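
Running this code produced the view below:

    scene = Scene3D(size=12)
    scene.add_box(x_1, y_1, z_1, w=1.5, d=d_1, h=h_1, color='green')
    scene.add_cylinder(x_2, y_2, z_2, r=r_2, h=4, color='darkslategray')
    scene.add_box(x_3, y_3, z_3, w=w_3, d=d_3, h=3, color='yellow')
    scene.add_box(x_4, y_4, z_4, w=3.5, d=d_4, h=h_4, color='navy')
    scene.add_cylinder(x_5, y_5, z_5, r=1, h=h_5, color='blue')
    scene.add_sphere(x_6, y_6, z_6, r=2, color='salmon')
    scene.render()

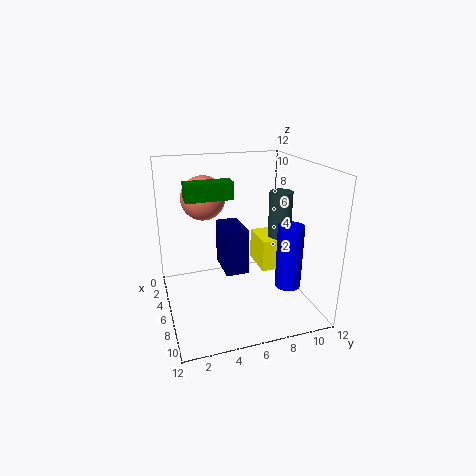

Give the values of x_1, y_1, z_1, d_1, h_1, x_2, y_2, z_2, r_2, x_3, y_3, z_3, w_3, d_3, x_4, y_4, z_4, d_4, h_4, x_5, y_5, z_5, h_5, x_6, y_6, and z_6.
x_1 = 3.5
y_1 = 2
z_1 = 9
d_1 = 4
h_1 = 1.5
x_2 = 5.5
y_2 = 10
z_2 = 5.5
r_2 = 1
x_3 = 1
y_3 = 9
z_3 = 1.5
w_3 = 3.5
d_3 = 2.5
x_4 = 2.5
y_4 = 5
z_4 = 2.5
d_4 = 2
h_4 = 4
x_5 = 9.5
y_5 = 9
z_5 = 3
h_5 = 5
x_6 = 2
y_6 = 4
z_6 = 8.5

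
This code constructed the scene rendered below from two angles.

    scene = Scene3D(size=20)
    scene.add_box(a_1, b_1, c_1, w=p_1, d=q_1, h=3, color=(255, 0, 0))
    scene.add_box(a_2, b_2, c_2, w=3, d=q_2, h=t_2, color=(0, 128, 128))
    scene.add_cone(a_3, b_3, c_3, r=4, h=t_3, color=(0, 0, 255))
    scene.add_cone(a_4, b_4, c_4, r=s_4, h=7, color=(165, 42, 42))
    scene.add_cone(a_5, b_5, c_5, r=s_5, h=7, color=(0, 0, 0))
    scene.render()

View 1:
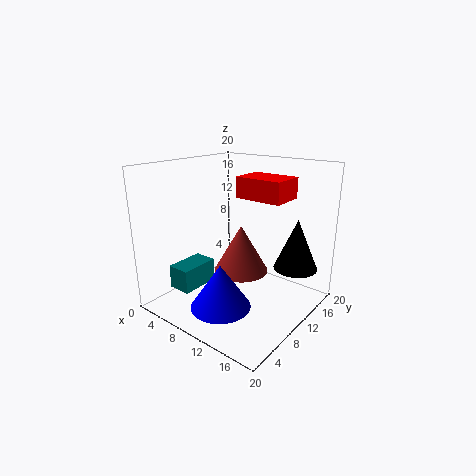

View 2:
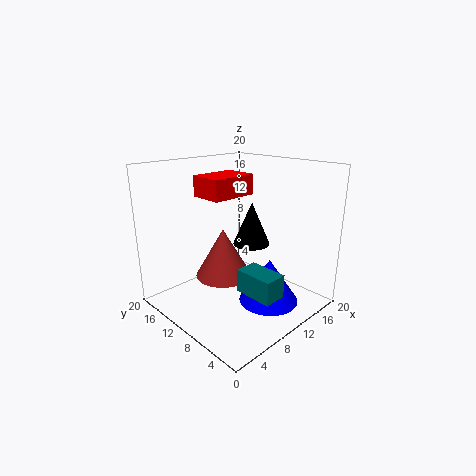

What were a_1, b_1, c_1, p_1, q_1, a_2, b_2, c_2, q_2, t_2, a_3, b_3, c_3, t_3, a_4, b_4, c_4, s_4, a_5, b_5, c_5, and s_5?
a_1 = 8, b_1 = 12, c_1 = 15, p_1 = 7, q_1 = 5, a_2 = 6, b_2 = 1, c_2 = 5, q_2 = 5, t_2 = 3, a_3 = 11, b_3 = 5, c_3 = 2, t_3 = 6, a_4 = 9, b_4 = 12, c_4 = 4, s_4 = 4, a_5 = 17, b_5 = 14, c_5 = 6, s_5 = 3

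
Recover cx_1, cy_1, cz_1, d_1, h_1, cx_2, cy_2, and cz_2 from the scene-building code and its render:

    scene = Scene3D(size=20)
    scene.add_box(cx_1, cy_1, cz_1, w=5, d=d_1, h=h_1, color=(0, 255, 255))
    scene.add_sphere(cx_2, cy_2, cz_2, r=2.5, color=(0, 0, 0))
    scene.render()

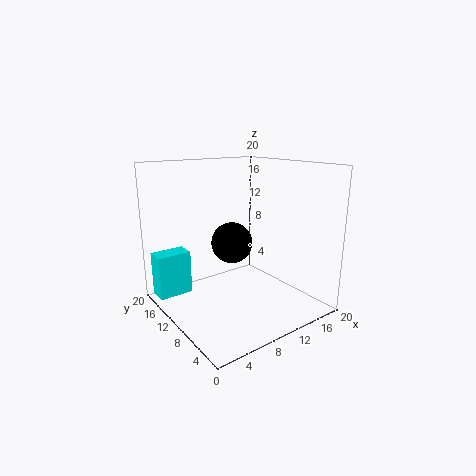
cx_1 = 0.75, cy_1 = 16.25, cz_1 = 0.5, d_1 = 3, h_1 = 6.5, cx_2 = 6.5, cy_2 = 6.5, cz_2 = 11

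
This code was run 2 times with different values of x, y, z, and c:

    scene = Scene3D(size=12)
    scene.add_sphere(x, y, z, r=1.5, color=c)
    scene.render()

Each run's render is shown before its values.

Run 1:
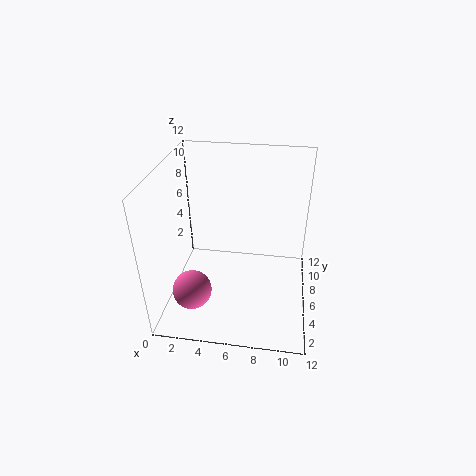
x = 3, y = 2, z = 3.5, c = 'hotpink'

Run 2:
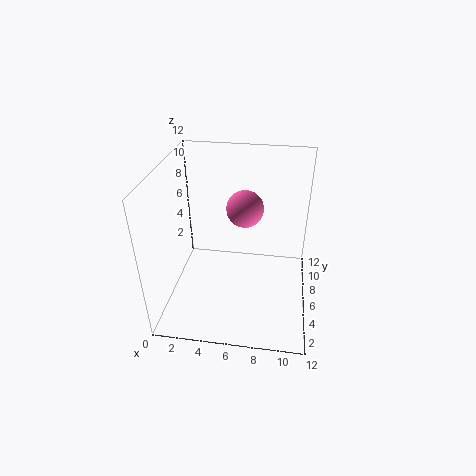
x = 6.5, y = 6.5, z = 8.5, c = 'hotpink'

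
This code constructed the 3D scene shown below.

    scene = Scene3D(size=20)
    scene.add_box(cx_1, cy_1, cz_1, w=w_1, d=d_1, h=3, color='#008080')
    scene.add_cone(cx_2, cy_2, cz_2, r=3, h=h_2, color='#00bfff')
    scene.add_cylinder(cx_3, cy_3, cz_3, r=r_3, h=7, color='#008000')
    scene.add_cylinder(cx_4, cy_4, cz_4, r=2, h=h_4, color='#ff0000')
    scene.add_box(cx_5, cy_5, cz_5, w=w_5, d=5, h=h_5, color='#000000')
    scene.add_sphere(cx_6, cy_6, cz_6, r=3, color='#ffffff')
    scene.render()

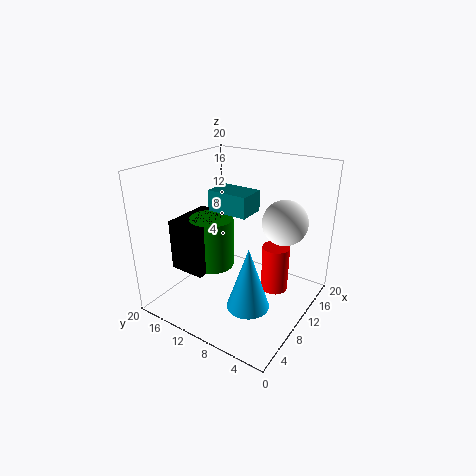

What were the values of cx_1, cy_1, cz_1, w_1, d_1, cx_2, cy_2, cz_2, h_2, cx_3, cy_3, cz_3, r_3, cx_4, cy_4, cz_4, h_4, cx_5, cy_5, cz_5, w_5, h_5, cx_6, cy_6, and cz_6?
cx_1 = 10, cy_1 = 9, cz_1 = 13, w_1 = 4, d_1 = 6, cx_2 = 8, cy_2 = 7, cz_2 = 1, h_2 = 9, cx_3 = 8, cy_3 = 13, cz_3 = 6, r_3 = 3, cx_4 = 14, cy_4 = 6, cz_4 = 1, h_4 = 7, cx_5 = 4, cy_5 = 12, cz_5 = 6, w_5 = 7, h_5 = 7, cx_6 = 12, cy_6 = 4, cz_6 = 13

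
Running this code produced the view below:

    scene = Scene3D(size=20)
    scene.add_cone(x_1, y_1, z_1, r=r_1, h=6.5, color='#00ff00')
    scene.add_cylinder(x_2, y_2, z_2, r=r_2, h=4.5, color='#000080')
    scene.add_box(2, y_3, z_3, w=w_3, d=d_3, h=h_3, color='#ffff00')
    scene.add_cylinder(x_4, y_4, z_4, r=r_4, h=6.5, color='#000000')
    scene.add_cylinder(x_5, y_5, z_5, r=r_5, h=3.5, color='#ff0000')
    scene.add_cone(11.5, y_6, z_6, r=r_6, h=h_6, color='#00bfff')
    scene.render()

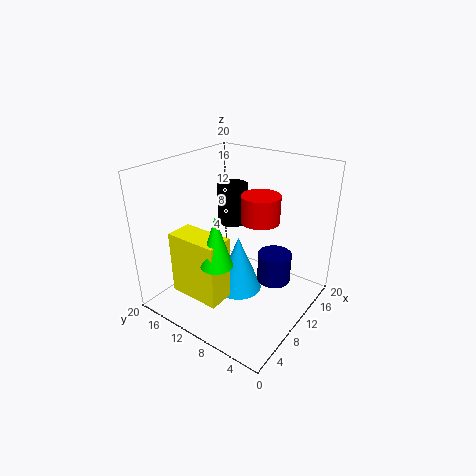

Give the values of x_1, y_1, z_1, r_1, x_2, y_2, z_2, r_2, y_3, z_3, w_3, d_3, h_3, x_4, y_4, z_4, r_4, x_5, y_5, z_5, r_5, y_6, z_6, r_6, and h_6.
x_1 = 3.5; y_1 = 8.5; z_1 = 9.5; r_1 = 2; x_2 = 14.5; y_2 = 6.5; z_2 = 2; r_2 = 2.5; y_3 = 8; z_3 = 4; w_3 = 3.5; d_3 = 7; h_3 = 8.5; x_4 = 17.5; y_4 = 16.5; z_4 = 8; r_4 = 2.5; x_5 = 10; y_5 = 6.5; z_5 = 13.5; r_5 = 2.5; y_6 = 11; z_6 = 0.5; r_6 = 3.5; h_6 = 8.5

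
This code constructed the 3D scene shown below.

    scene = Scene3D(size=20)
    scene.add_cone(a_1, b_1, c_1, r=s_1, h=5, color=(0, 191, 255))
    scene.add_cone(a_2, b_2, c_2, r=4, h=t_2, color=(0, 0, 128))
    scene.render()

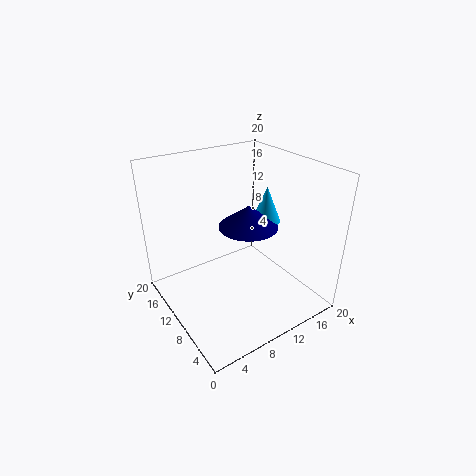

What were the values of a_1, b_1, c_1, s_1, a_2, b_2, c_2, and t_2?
a_1 = 14, b_1 = 9, c_1 = 12, s_1 = 2, a_2 = 11, b_2 = 9, c_2 = 12, t_2 = 3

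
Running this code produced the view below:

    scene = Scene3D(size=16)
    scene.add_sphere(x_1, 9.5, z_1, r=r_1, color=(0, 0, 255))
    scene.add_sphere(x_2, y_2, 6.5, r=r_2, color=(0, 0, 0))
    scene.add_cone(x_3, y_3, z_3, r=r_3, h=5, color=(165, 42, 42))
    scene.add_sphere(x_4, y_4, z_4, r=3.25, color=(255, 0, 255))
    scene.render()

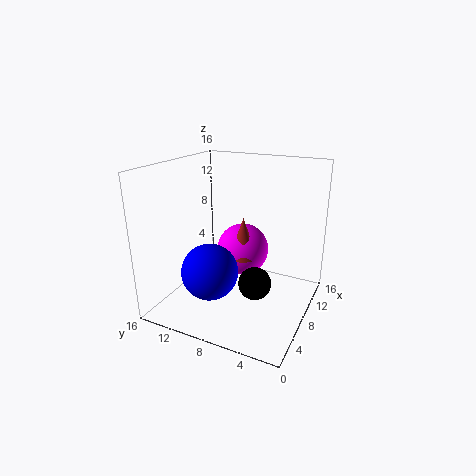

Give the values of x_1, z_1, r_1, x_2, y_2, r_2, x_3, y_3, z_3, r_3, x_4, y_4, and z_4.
x_1 = 4.25
z_1 = 5.25
r_1 = 3
x_2 = 2.25
y_2 = 3.5
r_2 = 1.5
x_3 = 11
y_3 = 8.75
z_3 = 4.25
r_3 = 1.75
x_4 = 12.5
y_4 = 9.5
z_4 = 4.5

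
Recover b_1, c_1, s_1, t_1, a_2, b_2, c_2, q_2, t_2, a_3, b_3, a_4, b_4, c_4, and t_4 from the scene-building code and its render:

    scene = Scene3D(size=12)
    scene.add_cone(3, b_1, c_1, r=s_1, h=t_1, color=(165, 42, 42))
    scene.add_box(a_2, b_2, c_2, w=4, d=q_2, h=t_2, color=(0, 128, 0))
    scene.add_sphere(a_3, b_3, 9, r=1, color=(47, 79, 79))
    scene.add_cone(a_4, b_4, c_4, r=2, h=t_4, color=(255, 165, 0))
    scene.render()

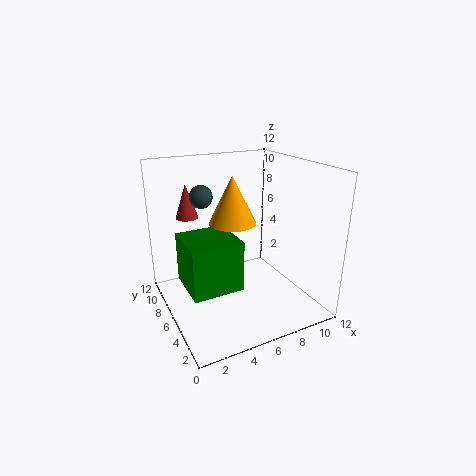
b_1 = 10; c_1 = 7; s_1 = 1; t_1 = 3; a_2 = 1; b_2 = 3; c_2 = 3; q_2 = 4; t_2 = 4; a_3 = 4; b_3 = 9; a_4 = 6; b_4 = 7; c_4 = 7; t_4 = 4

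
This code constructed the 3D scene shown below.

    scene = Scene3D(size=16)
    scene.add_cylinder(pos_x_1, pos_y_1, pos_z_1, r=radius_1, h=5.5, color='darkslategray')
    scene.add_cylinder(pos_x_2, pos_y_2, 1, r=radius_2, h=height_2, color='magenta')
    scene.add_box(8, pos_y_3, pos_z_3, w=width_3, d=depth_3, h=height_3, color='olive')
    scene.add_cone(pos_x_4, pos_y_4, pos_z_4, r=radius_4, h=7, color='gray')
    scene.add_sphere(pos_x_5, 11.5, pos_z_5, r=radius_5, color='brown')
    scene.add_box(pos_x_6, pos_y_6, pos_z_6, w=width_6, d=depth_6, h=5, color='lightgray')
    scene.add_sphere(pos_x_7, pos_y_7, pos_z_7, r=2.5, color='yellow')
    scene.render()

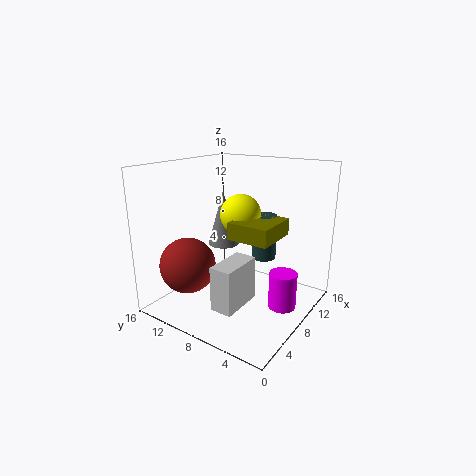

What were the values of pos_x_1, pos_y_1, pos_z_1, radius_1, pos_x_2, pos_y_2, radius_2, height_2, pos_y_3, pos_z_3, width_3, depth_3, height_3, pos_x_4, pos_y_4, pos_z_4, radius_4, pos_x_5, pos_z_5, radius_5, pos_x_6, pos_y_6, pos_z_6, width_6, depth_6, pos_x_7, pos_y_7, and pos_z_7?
pos_x_1 = 13, pos_y_1 = 7.5, pos_z_1 = 4, radius_1 = 1.5, pos_x_2 = 8.5, pos_y_2 = 2.5, radius_2 = 1.5, height_2 = 4, pos_y_3 = 4.5, pos_z_3 = 7.5, width_3 = 5.5, depth_3 = 5, height_3 = 2, pos_x_4 = 12, pos_y_4 = 13, pos_z_4 = 5, radius_4 = 2, pos_x_5 = 3.5, pos_z_5 = 5.5, radius_5 = 3, pos_x_6 = 3.5, pos_y_6 = 6, pos_z_6 = 1, width_6 = 5, depth_6 = 2.5, pos_x_7 = 11.5, pos_y_7 = 10, pos_z_7 = 9.5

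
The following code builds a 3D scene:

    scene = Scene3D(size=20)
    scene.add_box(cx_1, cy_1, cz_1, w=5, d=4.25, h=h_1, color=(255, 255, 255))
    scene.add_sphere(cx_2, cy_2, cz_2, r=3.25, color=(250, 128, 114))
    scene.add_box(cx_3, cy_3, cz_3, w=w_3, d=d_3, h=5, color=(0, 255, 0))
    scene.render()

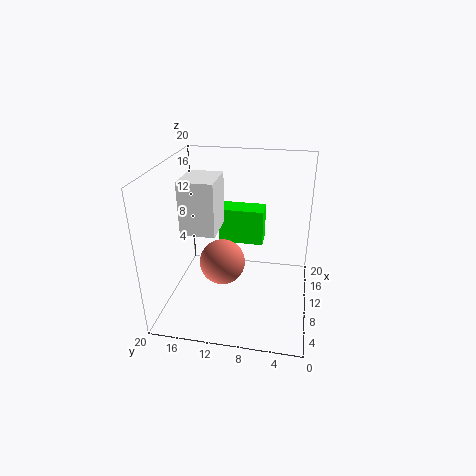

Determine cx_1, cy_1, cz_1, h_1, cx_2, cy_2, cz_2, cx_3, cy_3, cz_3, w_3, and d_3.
cx_1 = 3.5, cy_1 = 11.5, cz_1 = 13.25, h_1 = 6.5, cx_2 = 9.75, cy_2 = 12.25, cz_2 = 6, cx_3 = 11.25, cy_3 = 6.75, cz_3 = 8.5, w_3 = 3.25, d_3 = 6.25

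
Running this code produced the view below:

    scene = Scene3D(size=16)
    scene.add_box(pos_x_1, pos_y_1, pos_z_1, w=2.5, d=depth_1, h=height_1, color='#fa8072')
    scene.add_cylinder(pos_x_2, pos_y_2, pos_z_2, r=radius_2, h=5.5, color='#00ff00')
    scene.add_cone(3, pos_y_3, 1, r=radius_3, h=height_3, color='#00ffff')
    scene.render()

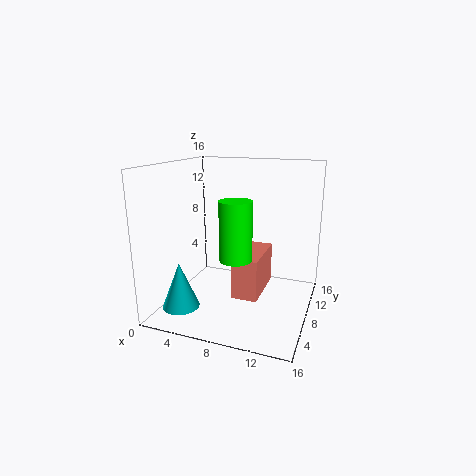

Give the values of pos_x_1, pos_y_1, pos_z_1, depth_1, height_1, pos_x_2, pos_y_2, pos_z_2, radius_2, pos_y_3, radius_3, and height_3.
pos_x_1 = 9.5, pos_y_1 = 2, pos_z_1 = 4, depth_1 = 5.5, height_1 = 4, pos_x_2 = 10, pos_y_2 = 2, pos_z_2 = 8, radius_2 = 1.5, pos_y_3 = 3.5, radius_3 = 2, height_3 = 5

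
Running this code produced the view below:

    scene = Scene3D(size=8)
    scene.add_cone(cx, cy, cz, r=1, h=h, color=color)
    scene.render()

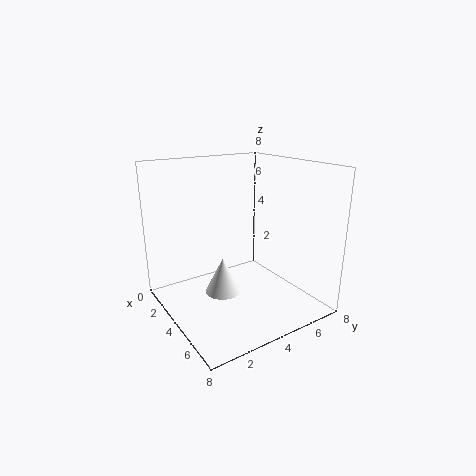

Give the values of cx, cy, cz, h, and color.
cx = 4
cy = 3
cz = 1
h = 2
color = 'white'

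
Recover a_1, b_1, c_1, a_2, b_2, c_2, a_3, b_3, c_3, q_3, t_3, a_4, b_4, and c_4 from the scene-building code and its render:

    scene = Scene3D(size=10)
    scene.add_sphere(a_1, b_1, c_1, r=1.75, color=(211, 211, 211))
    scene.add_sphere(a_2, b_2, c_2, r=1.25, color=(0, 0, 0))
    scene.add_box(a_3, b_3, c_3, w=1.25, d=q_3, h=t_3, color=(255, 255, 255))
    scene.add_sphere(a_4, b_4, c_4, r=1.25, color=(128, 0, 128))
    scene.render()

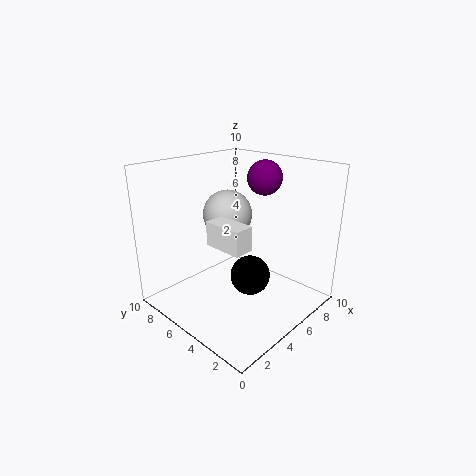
a_1 = 5.5, b_1 = 6.5, c_1 = 6.25, a_2 = 3.75, b_2 = 2.75, c_2 = 3.5, a_3 = 1.75, b_3 = 2, c_3 = 5.75, q_3 = 2.5, t_3 = 1.5, a_4 = 7.75, b_4 = 5, c_4 = 8.75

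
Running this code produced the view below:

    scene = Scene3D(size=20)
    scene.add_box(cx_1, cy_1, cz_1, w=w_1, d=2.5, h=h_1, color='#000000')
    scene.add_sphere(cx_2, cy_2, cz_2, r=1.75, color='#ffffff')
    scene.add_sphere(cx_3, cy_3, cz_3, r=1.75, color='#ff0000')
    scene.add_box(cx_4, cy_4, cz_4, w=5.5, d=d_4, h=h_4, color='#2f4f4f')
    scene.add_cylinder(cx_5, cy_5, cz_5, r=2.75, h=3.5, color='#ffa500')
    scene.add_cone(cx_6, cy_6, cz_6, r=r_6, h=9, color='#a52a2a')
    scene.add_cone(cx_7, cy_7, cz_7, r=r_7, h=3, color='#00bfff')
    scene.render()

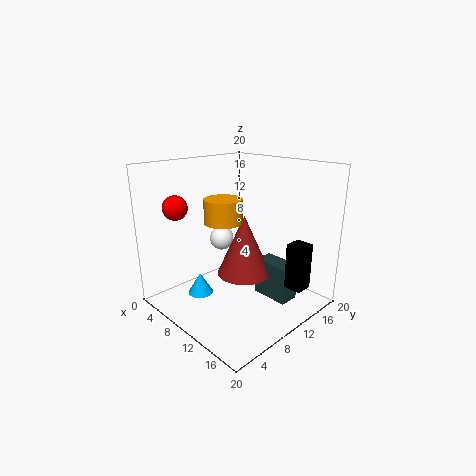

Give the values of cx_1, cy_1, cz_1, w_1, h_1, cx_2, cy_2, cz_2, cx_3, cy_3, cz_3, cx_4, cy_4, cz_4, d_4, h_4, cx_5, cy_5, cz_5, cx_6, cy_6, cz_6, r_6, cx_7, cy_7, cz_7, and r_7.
cx_1 = 15.75
cy_1 = 13.5
cz_1 = 3.25
w_1 = 2.5
h_1 = 6.5
cx_2 = 6
cy_2 = 10.5
cz_2 = 8.75
cx_3 = 3.25
cy_3 = 4.5
cz_3 = 14
cx_4 = 10.25
cy_4 = 13.5
cz_4 = 0.25
d_4 = 3
h_4 = 5.5
cx_5 = 7
cy_5 = 10
cz_5 = 11.5
cx_6 = 9
cy_6 = 12.25
cz_6 = 3.5
r_6 = 4
cx_7 = 7.25
cy_7 = 5.25
cz_7 = 2.25
r_7 = 1.75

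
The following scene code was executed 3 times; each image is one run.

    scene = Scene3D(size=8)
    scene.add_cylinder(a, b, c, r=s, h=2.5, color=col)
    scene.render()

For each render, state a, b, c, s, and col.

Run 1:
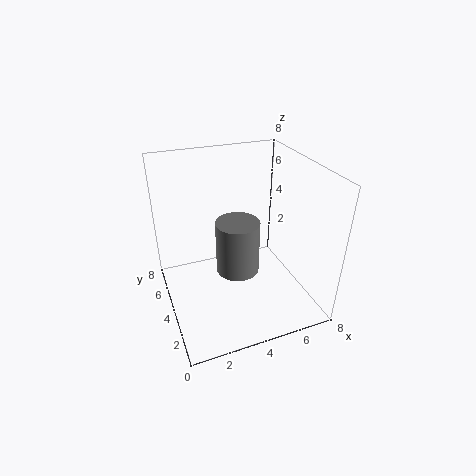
a = 3
b = 1.5
c = 4
s = 1
col = 'gray'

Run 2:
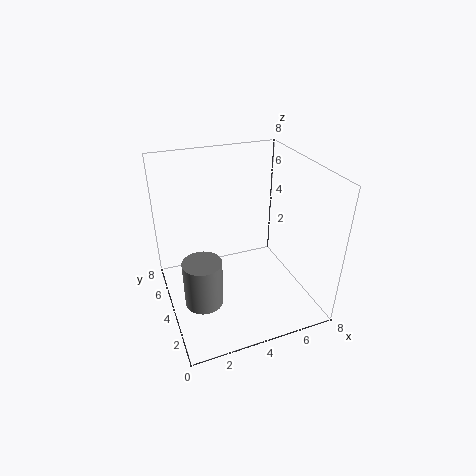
a = 1.5
b = 2.5
c = 1.5
s = 1
col = 'gray'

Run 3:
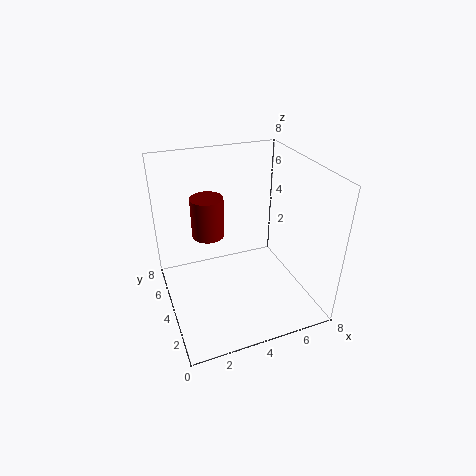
a = 3
b = 6.5
c = 3
s = 1
col = 'maroon'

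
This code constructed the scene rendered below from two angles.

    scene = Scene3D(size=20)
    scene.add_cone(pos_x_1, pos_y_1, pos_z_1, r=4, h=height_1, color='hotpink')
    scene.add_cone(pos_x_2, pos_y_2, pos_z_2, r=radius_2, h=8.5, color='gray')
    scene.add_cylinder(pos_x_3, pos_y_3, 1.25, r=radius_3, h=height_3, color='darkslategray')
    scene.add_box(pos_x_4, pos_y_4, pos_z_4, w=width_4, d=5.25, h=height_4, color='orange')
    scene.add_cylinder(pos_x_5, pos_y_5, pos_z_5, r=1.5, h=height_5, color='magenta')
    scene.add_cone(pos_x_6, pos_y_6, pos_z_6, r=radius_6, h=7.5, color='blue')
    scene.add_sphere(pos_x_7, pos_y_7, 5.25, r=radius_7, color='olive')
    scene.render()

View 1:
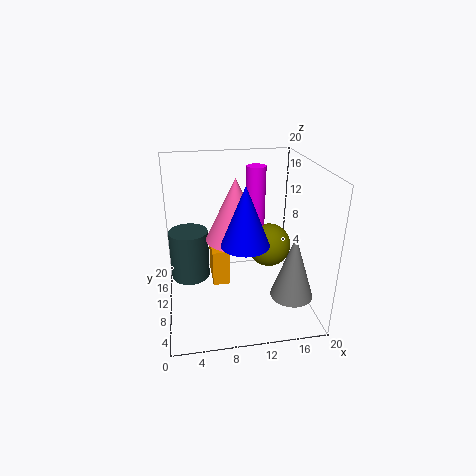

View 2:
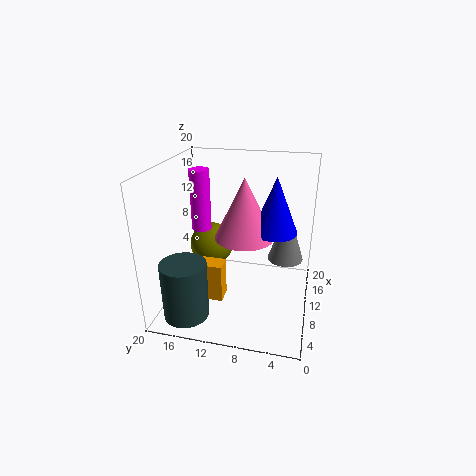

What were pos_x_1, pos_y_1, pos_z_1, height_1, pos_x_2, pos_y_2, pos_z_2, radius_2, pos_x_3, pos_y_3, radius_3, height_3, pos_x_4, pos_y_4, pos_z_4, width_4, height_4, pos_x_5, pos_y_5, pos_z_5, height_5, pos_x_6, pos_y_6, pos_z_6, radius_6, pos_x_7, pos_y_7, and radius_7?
pos_x_1 = 9.5; pos_y_1 = 9; pos_z_1 = 10.5; height_1 = 8.25; pos_x_2 = 16; pos_y_2 = 3.75; pos_z_2 = 4.25; radius_2 = 2.75; pos_x_3 = 3.25; pos_y_3 = 15.5; radius_3 = 3; height_3 = 7.75; pos_x_4 = 6.5; pos_y_4 = 11.5; pos_z_4 = 1.5; width_4 = 2.5; height_4 = 5.5; pos_x_5 = 14; pos_y_5 = 16.75; pos_z_5 = 9; height_5 = 9.25; pos_x_6 = 10; pos_y_6 = 5; pos_z_6 = 11.5; radius_6 = 3; pos_x_7 = 16.25; pos_y_7 = 16; radius_7 = 3.5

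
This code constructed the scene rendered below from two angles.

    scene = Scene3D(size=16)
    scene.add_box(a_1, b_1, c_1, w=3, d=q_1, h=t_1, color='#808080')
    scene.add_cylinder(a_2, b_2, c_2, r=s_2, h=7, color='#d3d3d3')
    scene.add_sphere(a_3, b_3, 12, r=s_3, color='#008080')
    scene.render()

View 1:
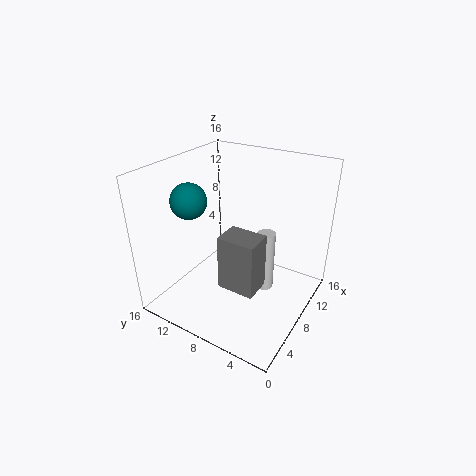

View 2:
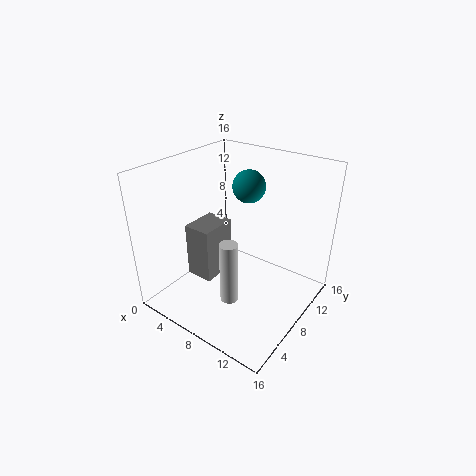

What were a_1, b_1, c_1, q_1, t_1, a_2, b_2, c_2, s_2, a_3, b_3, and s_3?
a_1 = 4, b_1 = 4, c_1 = 4, q_1 = 4, t_1 = 6, a_2 = 9, b_2 = 5, c_2 = 2, s_2 = 1, a_3 = 6, b_3 = 13, s_3 = 2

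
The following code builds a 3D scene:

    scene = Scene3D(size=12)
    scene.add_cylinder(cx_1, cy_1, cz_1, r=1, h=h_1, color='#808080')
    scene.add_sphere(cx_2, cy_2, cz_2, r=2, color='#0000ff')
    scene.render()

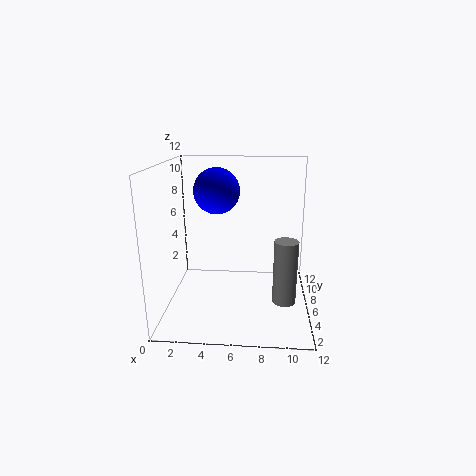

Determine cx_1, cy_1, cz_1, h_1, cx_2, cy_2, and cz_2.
cx_1 = 10; cy_1 = 5.5; cz_1 = 0.5; h_1 = 5.5; cx_2 = 4; cy_2 = 8; cz_2 = 9.5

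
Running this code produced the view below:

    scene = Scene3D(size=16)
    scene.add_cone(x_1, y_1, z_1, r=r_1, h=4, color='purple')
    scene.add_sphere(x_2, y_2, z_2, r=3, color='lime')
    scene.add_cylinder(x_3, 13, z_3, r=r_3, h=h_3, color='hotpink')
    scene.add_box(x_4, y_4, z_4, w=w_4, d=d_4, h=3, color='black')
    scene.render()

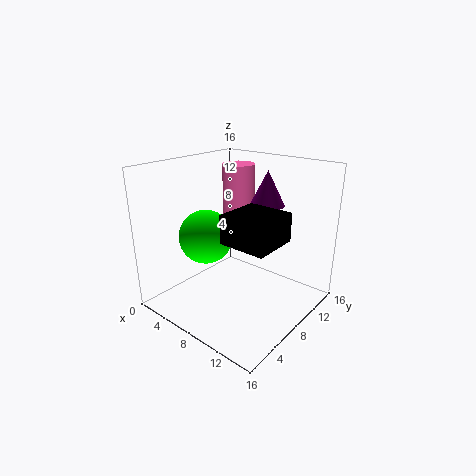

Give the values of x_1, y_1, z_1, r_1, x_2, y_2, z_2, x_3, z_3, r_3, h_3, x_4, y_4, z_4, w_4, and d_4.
x_1 = 9; y_1 = 12; z_1 = 11; r_1 = 2; x_2 = 5; y_2 = 6; z_2 = 8; x_3 = 4; z_3 = 8; r_3 = 2; h_3 = 7; x_4 = 9; y_4 = 4; z_4 = 9; w_4 = 5; d_4 = 5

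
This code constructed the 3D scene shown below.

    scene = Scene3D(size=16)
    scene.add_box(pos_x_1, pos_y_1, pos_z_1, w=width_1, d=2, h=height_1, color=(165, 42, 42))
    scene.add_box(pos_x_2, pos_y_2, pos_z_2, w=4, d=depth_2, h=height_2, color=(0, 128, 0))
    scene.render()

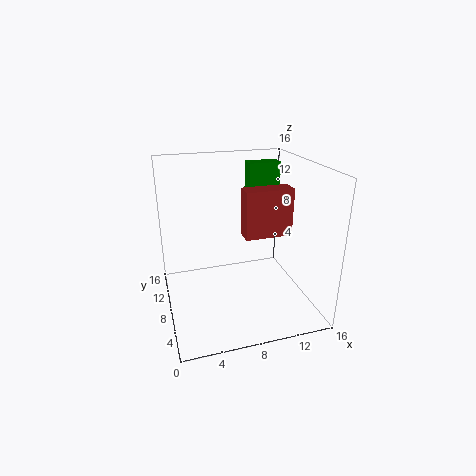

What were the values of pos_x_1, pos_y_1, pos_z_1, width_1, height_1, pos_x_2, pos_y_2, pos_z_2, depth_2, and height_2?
pos_x_1 = 8, pos_y_1 = 5, pos_z_1 = 9, width_1 = 5, height_1 = 5, pos_x_2 = 11, pos_y_2 = 13, pos_z_2 = 9, depth_2 = 2, height_2 = 6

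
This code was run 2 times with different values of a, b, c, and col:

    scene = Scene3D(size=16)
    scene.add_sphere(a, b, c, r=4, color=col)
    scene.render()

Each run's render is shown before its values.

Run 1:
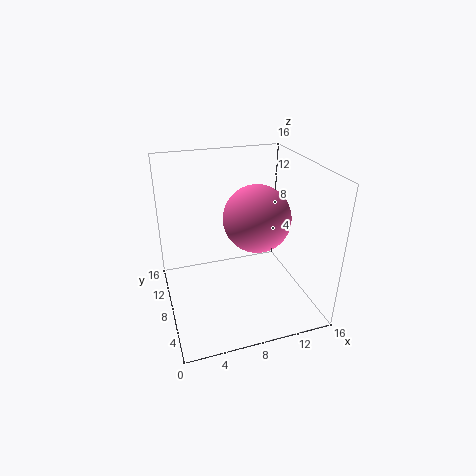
a = 11, b = 10, c = 9, col = 'hotpink'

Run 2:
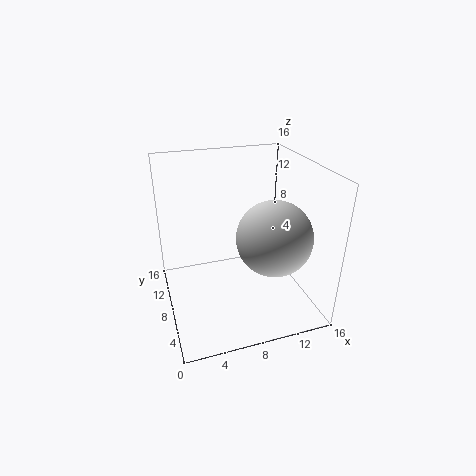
a = 11, b = 5, c = 9, col = 'lightgray'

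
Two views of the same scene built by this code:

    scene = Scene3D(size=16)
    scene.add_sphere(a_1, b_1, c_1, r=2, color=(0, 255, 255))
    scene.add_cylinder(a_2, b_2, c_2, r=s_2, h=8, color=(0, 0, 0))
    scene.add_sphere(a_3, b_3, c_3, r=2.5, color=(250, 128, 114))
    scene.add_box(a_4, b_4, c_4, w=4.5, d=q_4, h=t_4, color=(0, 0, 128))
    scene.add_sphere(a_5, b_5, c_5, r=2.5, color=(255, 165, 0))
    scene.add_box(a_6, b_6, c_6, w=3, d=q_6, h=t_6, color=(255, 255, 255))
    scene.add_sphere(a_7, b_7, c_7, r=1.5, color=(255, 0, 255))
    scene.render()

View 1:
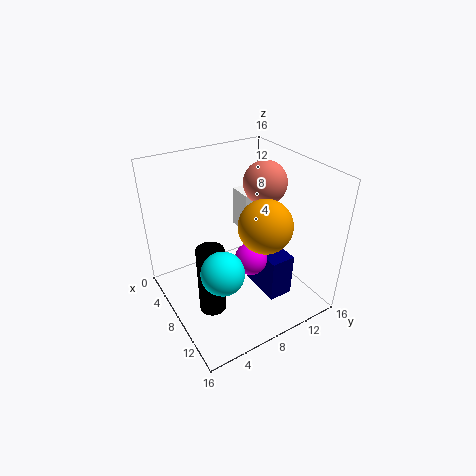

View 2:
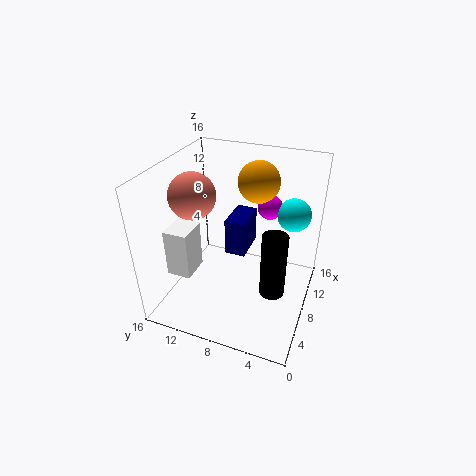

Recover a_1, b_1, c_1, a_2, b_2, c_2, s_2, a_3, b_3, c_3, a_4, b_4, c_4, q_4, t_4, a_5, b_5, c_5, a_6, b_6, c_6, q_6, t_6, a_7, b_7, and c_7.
a_1 = 13.5; b_1 = 3; c_1 = 9; a_2 = 9; b_2 = 4; c_2 = 0.5; s_2 = 1.5; a_3 = 6.5; b_3 = 12.5; c_3 = 13; a_4 = 10; b_4 = 8; c_4 = 4; q_4 = 2.5; t_4 = 4.5; a_5 = 13.5; b_5 = 7.5; c_5 = 12.5; a_6 = 2; b_6 = 11; c_6 = 6; q_6 = 2.5; t_6 = 5; a_7 = 13.5; b_7 = 6; c_7 = 9.5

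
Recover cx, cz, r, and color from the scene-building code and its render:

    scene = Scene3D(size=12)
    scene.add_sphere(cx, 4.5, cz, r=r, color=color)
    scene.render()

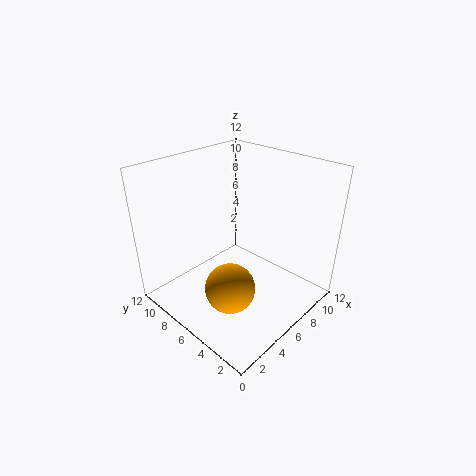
cx = 3.5, cz = 3, r = 2, color = 'orange'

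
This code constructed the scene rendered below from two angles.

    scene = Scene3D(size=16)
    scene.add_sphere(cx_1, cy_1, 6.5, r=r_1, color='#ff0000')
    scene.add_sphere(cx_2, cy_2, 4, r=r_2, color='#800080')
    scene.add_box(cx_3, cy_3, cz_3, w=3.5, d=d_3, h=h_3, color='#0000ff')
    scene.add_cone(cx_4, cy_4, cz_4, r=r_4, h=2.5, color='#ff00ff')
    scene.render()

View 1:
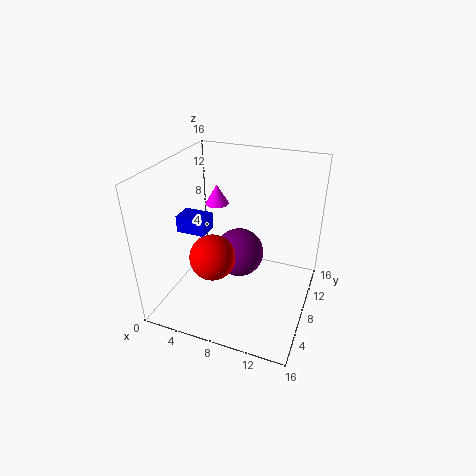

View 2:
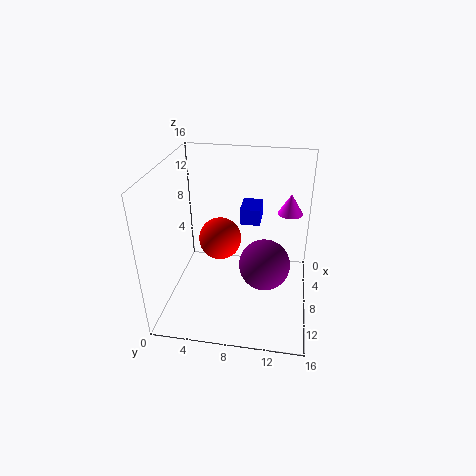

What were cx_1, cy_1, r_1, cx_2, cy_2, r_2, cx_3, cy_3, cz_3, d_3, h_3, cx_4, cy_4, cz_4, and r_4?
cx_1 = 6; cy_1 = 5.5; r_1 = 2.5; cx_2 = 7; cy_2 = 11; r_2 = 3; cx_3 = 0.5; cy_3 = 7.5; cz_3 = 7.5; d_3 = 2.5; h_3 = 2; cx_4 = 3; cy_4 = 13.5; cz_4 = 9; r_4 = 1.5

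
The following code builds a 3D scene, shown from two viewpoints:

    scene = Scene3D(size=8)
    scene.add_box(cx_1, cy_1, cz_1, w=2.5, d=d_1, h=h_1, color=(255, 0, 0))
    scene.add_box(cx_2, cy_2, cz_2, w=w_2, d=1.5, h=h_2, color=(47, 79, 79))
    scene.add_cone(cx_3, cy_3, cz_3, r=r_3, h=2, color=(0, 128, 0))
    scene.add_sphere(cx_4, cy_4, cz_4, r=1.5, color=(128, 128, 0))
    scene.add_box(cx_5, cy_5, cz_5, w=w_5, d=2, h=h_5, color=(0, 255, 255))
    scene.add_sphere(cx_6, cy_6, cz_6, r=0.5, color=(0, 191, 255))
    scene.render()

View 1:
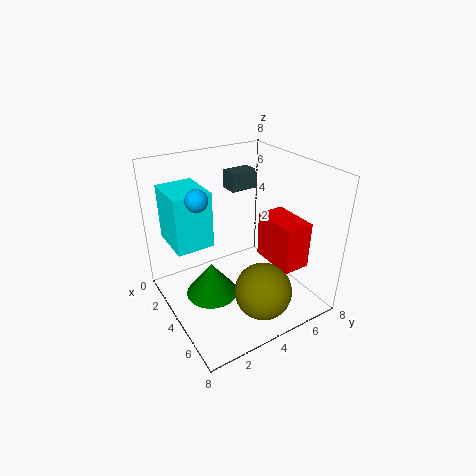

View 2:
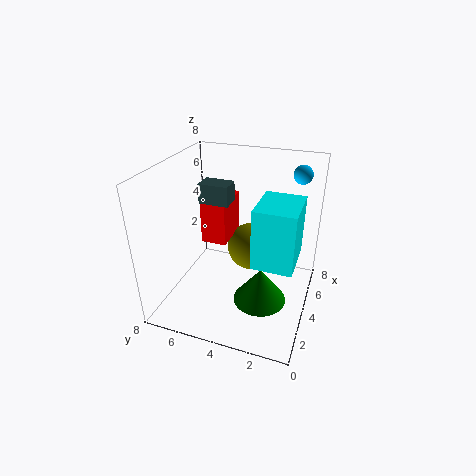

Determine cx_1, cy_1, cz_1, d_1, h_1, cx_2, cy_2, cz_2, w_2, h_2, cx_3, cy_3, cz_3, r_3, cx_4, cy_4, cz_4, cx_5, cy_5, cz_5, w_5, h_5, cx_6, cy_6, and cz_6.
cx_1 = 4.5
cy_1 = 5
cz_1 = 3
d_1 = 1.5
h_1 = 2.5
cx_2 = 2.5
cy_2 = 4
cz_2 = 6.5
w_2 = 1
h_2 = 1
cx_3 = 3.5
cy_3 = 2.5
cz_3 = 0.5
r_3 = 1.5
cx_4 = 6.5
cy_4 = 4
cz_4 = 2
cx_5 = 1.5
cy_5 = 0.5
cz_5 = 4
w_5 = 2.5
h_5 = 3
cx_6 = 5.5
cy_6 = 1
cz_6 = 7.5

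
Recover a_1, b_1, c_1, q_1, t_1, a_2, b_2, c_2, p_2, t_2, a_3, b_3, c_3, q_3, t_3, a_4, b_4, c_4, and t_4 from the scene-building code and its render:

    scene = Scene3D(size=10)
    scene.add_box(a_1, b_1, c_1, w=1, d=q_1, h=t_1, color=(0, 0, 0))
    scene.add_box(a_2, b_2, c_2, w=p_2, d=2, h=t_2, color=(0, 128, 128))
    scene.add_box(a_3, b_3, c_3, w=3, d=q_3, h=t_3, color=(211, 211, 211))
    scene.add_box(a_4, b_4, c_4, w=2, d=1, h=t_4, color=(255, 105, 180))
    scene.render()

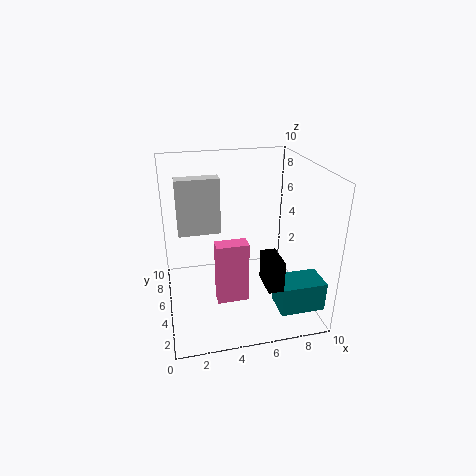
a_1 = 6, b_1 = 1, c_1 = 3, q_1 = 2, t_1 = 2, a_2 = 7, b_2 = 1, c_2 = 1, p_2 = 3, t_2 = 2, a_3 = 1, b_3 = 6, c_3 = 5, q_3 = 1, t_3 = 4, a_4 = 3, b_4 = 2, c_4 = 2, t_4 = 4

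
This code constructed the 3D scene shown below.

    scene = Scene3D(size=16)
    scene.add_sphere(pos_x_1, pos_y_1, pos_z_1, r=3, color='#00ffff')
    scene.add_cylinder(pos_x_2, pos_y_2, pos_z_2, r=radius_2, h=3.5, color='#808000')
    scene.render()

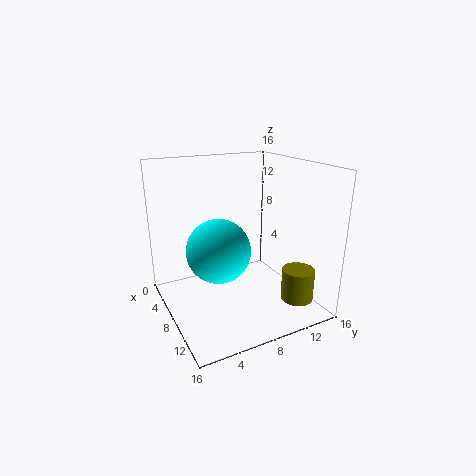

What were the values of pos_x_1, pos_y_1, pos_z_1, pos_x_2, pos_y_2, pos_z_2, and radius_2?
pos_x_1 = 12.25
pos_y_1 = 3.75
pos_z_1 = 9
pos_x_2 = 13
pos_y_2 = 12.75
pos_z_2 = 1.75
radius_2 = 1.75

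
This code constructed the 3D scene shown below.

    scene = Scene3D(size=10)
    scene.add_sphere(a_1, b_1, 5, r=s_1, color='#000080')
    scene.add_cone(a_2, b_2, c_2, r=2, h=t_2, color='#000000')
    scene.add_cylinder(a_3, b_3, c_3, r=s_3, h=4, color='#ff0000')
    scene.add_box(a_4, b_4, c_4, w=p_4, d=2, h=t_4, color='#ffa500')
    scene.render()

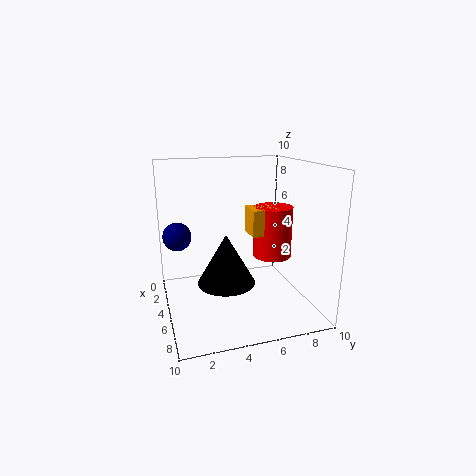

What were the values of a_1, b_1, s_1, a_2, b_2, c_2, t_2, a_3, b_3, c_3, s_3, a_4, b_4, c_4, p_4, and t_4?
a_1 = 3.5; b_1 = 1; s_1 = 1; a_2 = 5.5; b_2 = 4; c_2 = 2; t_2 = 3.5; a_3 = 3; b_3 = 8.5; c_3 = 2.5; s_3 = 1.5; a_4 = 2; b_4 = 6.5; c_4 = 4.5; p_4 = 2; t_4 = 2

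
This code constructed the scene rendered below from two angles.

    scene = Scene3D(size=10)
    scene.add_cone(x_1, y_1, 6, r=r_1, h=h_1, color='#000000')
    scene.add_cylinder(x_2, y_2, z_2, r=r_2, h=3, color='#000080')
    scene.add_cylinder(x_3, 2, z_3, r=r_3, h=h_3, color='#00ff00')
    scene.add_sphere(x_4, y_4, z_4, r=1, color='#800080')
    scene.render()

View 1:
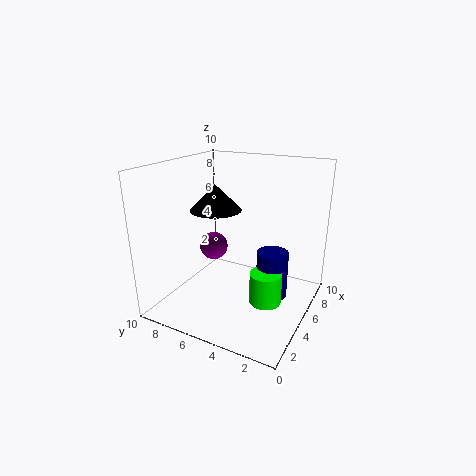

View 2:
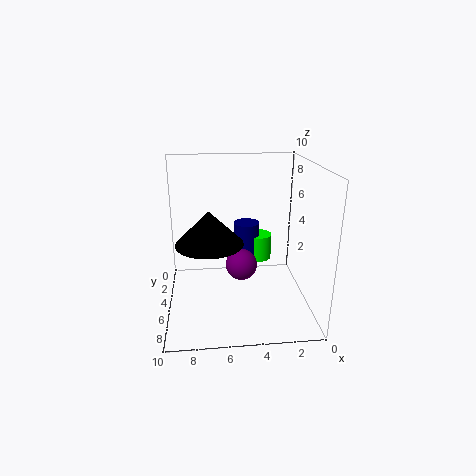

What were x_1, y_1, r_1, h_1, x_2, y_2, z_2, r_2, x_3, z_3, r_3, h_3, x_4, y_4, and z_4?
x_1 = 7; y_1 = 8; r_1 = 2; h_1 = 2; x_2 = 4; y_2 = 2; z_2 = 2; r_2 = 1; x_3 = 3; z_3 = 2; r_3 = 1; h_3 = 2; x_4 = 5; y_4 = 7; z_4 = 4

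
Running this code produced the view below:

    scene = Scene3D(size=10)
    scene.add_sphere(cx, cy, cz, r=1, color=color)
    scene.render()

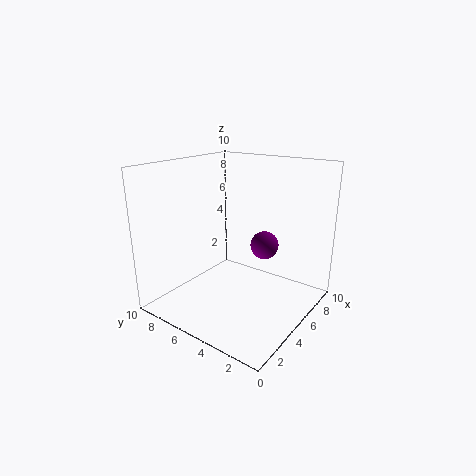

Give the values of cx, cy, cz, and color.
cx = 6.5, cy = 3.75, cz = 4.25, color = 'purple'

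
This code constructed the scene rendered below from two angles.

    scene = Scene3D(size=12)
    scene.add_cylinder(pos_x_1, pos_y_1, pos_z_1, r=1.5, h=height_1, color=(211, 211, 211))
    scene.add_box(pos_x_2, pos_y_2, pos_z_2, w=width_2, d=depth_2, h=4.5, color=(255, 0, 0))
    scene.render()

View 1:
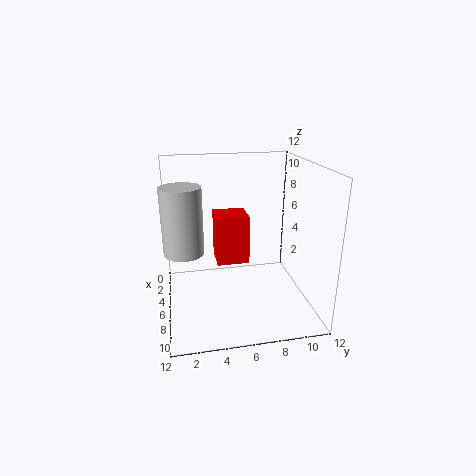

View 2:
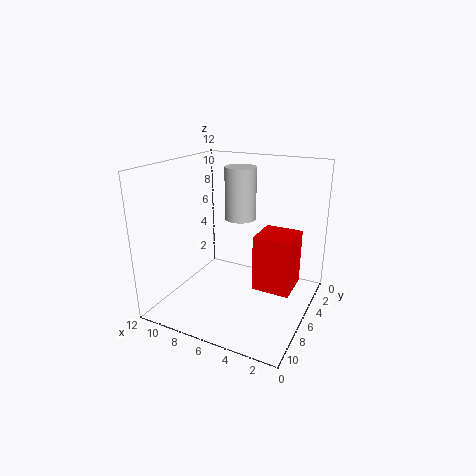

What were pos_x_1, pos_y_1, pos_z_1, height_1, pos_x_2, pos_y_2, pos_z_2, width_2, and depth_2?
pos_x_1 = 8; pos_y_1 = 1.5; pos_z_1 = 6; height_1 = 5; pos_x_2 = 1; pos_y_2 = 4.5; pos_z_2 = 2.5; width_2 = 3; depth_2 = 3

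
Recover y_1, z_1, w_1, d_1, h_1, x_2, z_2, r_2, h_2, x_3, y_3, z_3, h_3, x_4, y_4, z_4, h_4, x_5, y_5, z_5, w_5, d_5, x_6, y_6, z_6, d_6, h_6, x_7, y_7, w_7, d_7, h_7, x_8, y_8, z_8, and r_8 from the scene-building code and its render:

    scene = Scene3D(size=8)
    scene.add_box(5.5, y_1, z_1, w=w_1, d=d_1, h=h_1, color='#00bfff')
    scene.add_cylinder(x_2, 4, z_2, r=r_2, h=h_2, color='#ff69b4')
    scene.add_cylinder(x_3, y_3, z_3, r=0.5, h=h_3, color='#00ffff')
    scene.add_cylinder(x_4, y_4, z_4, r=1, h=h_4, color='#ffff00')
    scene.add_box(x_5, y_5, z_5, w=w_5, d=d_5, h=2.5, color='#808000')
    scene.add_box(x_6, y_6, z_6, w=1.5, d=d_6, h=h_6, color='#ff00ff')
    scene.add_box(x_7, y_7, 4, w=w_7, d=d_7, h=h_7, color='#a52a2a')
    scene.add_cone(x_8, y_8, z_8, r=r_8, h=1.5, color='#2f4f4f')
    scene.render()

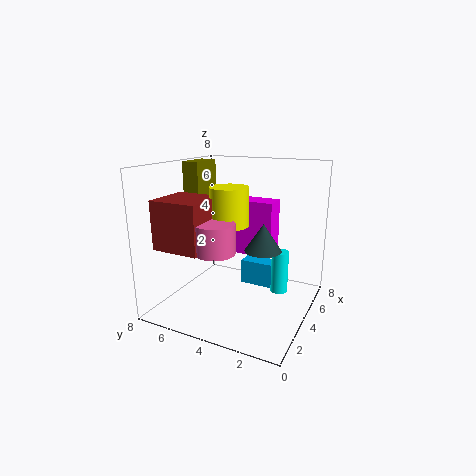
y_1 = 2.5, z_1 = 0.5, w_1 = 1, d_1 = 2, h_1 = 1.5, x_2 = 1.5, z_2 = 4, r_2 = 1, h_2 = 1.5, x_3 = 5.5, y_3 = 2, z_3 = 0.5, h_3 = 2.5, x_4 = 3, y_4 = 4, z_4 = 5, h_4 = 2, x_5 = 4, y_5 = 6.5, z_5 = 5.5, w_5 = 2, d_5 = 1, x_6 = 6.5, y_6 = 3, z_6 = 2, d_6 = 2.5, h_6 = 3.5, x_7 = 0.5, y_7 = 4.5, w_7 = 2.5, d_7 = 2.5, h_7 = 2.5, x_8 = 4, y_8 = 2.5, z_8 = 3.5, r_8 = 1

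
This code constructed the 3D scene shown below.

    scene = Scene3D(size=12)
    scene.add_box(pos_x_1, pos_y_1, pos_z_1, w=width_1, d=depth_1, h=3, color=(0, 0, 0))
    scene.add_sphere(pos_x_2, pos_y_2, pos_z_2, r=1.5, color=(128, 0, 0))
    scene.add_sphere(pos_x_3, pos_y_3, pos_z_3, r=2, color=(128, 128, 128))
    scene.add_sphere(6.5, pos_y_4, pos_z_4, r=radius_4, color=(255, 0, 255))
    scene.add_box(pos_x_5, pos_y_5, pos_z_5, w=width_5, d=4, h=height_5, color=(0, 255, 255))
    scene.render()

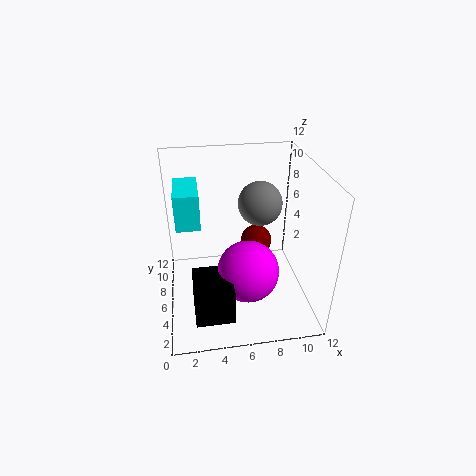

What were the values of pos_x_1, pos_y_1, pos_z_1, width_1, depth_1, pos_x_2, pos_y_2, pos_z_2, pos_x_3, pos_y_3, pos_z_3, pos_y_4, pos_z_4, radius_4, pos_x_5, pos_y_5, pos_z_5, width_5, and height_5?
pos_x_1 = 2, pos_y_1 = 1, pos_z_1 = 1.5, width_1 = 3, depth_1 = 3.5, pos_x_2 = 8.5, pos_y_2 = 10, pos_z_2 = 3, pos_x_3 = 8.5, pos_y_3 = 9, pos_z_3 = 7.5, pos_y_4 = 4, pos_z_4 = 4, radius_4 = 2.5, pos_x_5 = 1, pos_y_5 = 6, pos_z_5 = 7, width_5 = 2, height_5 = 3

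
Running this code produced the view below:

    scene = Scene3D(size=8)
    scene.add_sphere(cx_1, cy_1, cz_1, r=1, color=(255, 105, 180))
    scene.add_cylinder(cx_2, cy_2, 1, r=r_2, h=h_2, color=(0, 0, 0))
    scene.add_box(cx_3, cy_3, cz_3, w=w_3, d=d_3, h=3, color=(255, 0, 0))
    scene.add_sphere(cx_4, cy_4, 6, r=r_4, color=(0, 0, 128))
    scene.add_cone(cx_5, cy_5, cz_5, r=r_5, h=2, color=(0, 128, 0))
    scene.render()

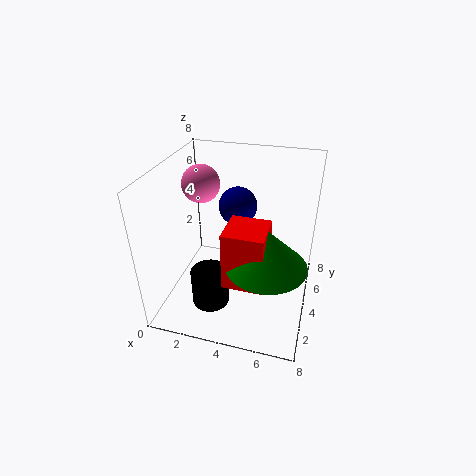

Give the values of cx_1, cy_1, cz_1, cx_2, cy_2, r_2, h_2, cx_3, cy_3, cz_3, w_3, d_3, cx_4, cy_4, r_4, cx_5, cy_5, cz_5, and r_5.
cx_1 = 2
cy_1 = 4
cz_1 = 7
cx_2 = 3
cy_2 = 2
r_2 = 1
h_2 = 2
cx_3 = 4
cy_3 = 1
cz_3 = 3
w_3 = 2
d_3 = 2
cx_4 = 4
cy_4 = 4
r_4 = 1
cx_5 = 6
cy_5 = 2
cz_5 = 4
r_5 = 2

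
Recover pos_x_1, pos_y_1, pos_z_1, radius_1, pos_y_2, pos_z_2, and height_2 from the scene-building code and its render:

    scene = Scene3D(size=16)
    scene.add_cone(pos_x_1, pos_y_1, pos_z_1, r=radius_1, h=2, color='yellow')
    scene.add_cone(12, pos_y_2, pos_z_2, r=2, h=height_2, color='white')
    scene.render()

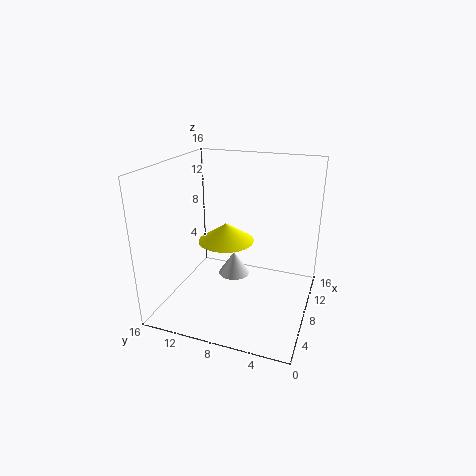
pos_x_1 = 7; pos_y_1 = 9; pos_z_1 = 8; radius_1 = 3; pos_y_2 = 10; pos_z_2 = 1; height_2 = 3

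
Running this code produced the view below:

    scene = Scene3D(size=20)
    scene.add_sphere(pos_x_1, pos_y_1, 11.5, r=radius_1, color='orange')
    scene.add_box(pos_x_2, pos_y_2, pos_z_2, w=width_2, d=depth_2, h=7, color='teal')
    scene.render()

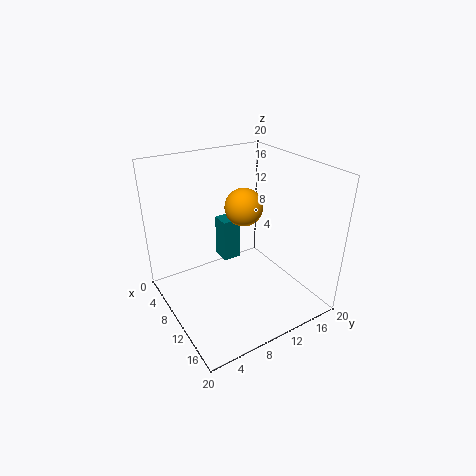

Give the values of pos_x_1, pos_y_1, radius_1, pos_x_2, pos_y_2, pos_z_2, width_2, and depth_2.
pos_x_1 = 4.5
pos_y_1 = 14.5
radius_1 = 3
pos_x_2 = 0.5
pos_y_2 = 11.5
pos_z_2 = 2
width_2 = 3
depth_2 = 3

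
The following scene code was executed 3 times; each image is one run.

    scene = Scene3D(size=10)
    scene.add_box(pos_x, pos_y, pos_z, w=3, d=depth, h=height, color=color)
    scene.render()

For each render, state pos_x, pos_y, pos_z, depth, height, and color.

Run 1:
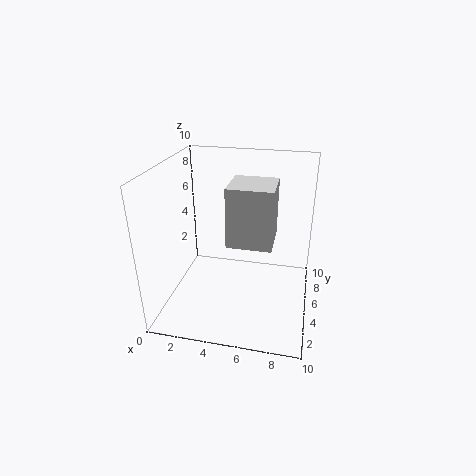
pos_x = 4.5; pos_y = 3.5; pos_z = 5; depth = 3; height = 4; color = 'lightgray'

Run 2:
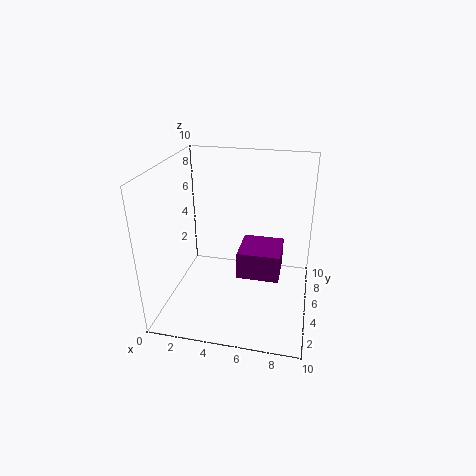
pos_x = 5; pos_y = 4.5; pos_z = 2; depth = 3; height = 2; color = 'purple'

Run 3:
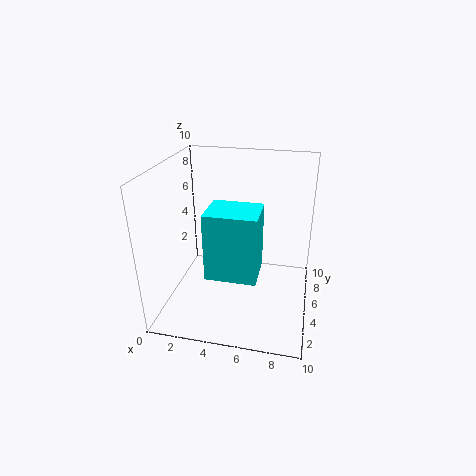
pos_x = 4; pos_y = 0.5; pos_z = 4.5; depth = 2.5; height = 4; color = 'cyan'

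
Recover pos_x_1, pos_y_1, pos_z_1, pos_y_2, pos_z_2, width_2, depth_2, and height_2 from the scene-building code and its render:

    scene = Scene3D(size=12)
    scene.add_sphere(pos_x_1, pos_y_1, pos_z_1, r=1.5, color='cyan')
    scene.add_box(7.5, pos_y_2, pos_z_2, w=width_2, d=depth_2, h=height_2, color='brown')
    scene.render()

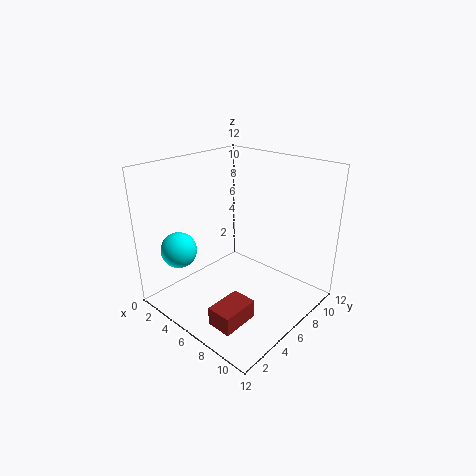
pos_x_1 = 2.5
pos_y_1 = 2.5
pos_z_1 = 5
pos_y_2 = 1
pos_z_2 = 1
width_2 = 2
depth_2 = 3
height_2 = 1.5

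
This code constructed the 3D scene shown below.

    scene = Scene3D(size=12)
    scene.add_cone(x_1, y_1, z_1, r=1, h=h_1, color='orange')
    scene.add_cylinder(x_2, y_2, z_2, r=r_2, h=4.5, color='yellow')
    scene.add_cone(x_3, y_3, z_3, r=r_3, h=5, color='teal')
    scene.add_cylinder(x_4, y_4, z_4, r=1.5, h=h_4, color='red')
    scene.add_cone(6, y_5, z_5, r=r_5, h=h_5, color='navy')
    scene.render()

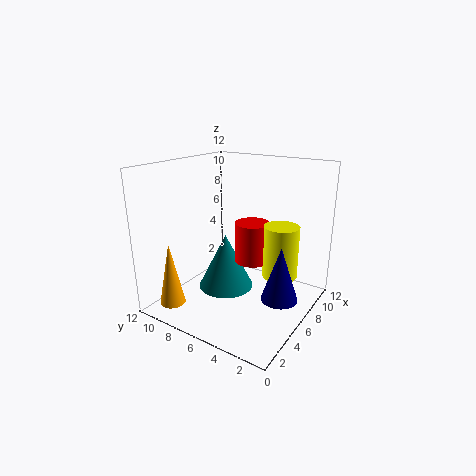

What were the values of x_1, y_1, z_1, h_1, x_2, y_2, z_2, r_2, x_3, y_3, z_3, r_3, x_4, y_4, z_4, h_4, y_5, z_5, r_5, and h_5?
x_1 = 1
y_1 = 9
z_1 = 1.5
h_1 = 5
x_2 = 8
y_2 = 3
z_2 = 2.5
r_2 = 1.5
x_3 = 7
y_3 = 8
z_3 = 0.5
r_3 = 2.5
x_4 = 7.5
y_4 = 5.5
z_4 = 3.5
h_4 = 3.5
y_5 = 2
z_5 = 1.5
r_5 = 1.5
h_5 = 4.5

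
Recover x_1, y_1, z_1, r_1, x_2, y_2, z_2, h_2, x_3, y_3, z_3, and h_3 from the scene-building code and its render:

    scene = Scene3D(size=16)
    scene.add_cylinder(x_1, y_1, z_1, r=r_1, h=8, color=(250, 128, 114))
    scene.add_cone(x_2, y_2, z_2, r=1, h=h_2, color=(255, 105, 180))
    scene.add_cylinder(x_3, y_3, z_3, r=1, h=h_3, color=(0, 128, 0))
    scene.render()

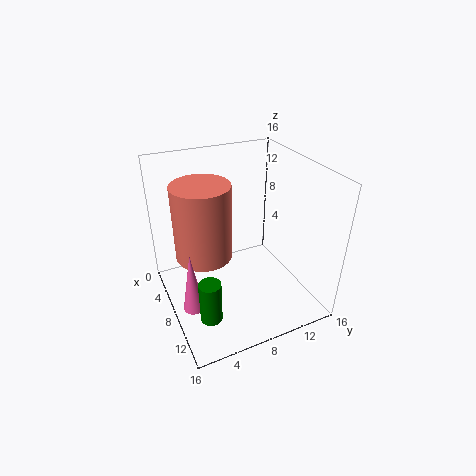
x_1 = 8
y_1 = 4
z_1 = 7
r_1 = 3
x_2 = 13
y_2 = 1
z_2 = 5
h_2 = 6
x_3 = 15
y_3 = 2
z_3 = 5
h_3 = 4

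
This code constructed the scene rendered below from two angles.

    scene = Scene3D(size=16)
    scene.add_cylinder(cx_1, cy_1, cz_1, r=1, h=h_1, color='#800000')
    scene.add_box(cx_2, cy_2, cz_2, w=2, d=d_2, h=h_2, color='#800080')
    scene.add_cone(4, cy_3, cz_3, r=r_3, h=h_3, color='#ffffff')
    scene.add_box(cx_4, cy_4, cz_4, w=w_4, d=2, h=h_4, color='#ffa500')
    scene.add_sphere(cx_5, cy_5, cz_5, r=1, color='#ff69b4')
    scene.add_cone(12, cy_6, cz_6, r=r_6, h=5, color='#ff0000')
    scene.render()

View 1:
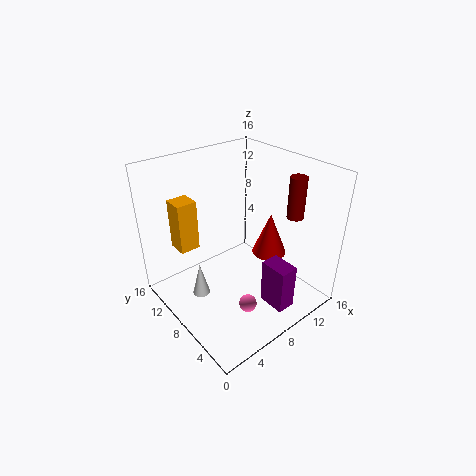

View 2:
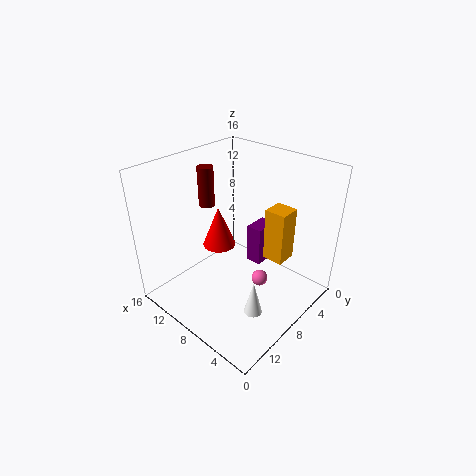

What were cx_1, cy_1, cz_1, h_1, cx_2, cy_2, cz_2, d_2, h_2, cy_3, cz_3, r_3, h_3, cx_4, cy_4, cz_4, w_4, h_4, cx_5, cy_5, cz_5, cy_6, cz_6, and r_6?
cx_1 = 15, cy_1 = 6, cz_1 = 9, h_1 = 5, cx_2 = 8, cy_2 = 1, cz_2 = 2, d_2 = 3, h_2 = 5, cy_3 = 10, cz_3 = 1, r_3 = 1, h_3 = 4, cx_4 = 1, cy_4 = 8, cz_4 = 9, w_4 = 2, h_4 = 5, cx_5 = 7, cy_5 = 5, cz_5 = 1, cy_6 = 7, cz_6 = 5, r_6 = 2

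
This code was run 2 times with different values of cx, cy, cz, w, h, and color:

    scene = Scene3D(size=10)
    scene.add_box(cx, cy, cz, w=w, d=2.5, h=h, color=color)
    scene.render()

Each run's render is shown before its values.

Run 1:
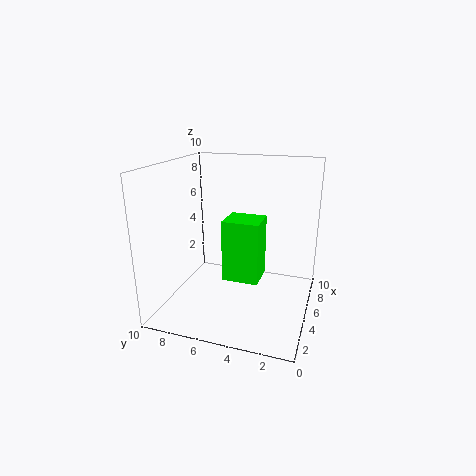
cx = 3.75
cy = 3.25
cz = 2.25
w = 2.25
h = 4.25
color = 'lime'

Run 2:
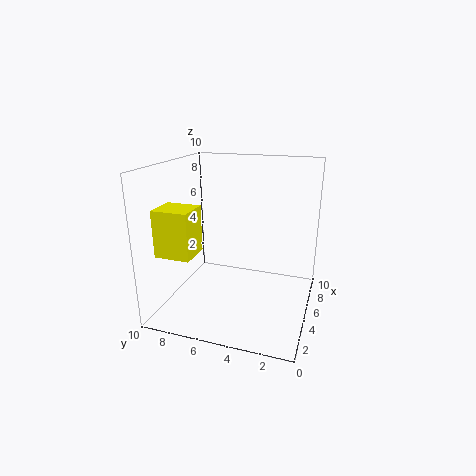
cx = 2.25
cy = 7.5
cz = 4
w = 2.25
h = 3.25
color = 'yellow'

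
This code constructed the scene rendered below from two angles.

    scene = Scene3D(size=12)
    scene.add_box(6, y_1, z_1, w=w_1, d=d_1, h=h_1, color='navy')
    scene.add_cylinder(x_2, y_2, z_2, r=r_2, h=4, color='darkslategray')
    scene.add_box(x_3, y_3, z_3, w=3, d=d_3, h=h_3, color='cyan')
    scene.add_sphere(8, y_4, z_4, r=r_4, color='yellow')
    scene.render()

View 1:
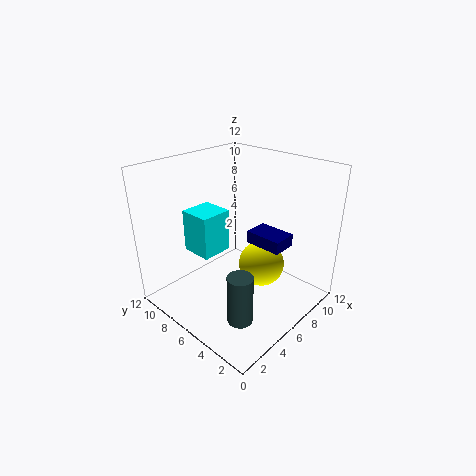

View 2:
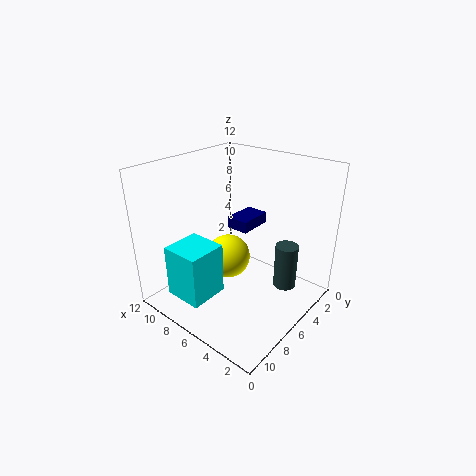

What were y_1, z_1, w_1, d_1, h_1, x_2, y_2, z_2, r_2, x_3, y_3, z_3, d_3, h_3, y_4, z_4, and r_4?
y_1 = 2; z_1 = 6; w_1 = 2; d_1 = 3; h_1 = 1; x_2 = 3; y_2 = 3; z_2 = 1; r_2 = 1; x_3 = 5; y_3 = 9; z_3 = 3; d_3 = 3; h_3 = 4; y_4 = 5; z_4 = 3; r_4 = 2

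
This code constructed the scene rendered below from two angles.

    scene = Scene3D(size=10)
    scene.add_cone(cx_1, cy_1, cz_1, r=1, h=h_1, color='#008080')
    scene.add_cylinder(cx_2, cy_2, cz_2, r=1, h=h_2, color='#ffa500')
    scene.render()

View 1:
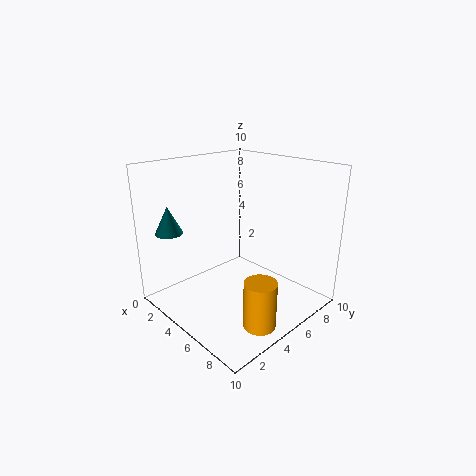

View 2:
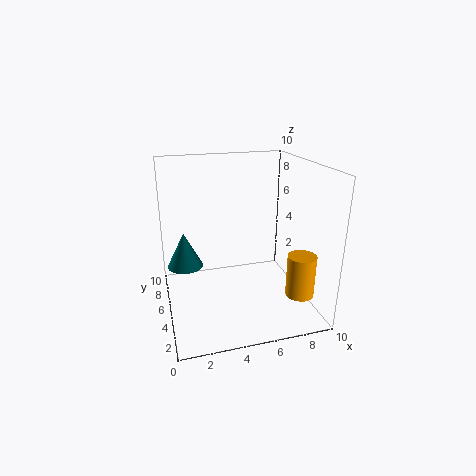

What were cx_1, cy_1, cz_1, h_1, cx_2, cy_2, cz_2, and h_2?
cx_1 = 1; cy_1 = 2; cz_1 = 5; h_1 = 2; cx_2 = 9; cy_2 = 3; cz_2 = 1; h_2 = 3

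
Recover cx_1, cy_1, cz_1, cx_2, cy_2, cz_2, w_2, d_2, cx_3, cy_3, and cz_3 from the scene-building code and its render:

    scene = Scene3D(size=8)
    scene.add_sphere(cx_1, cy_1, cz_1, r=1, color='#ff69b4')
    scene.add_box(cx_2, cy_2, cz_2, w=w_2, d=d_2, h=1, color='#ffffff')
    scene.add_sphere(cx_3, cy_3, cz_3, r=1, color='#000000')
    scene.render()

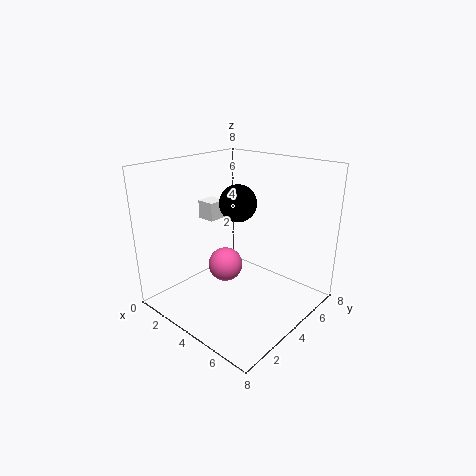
cx_1 = 3, cy_1 = 4, cz_1 = 2, cx_2 = 2, cy_2 = 3, cz_2 = 5, w_2 = 1, d_2 = 1, cx_3 = 4, cy_3 = 4, cz_3 = 6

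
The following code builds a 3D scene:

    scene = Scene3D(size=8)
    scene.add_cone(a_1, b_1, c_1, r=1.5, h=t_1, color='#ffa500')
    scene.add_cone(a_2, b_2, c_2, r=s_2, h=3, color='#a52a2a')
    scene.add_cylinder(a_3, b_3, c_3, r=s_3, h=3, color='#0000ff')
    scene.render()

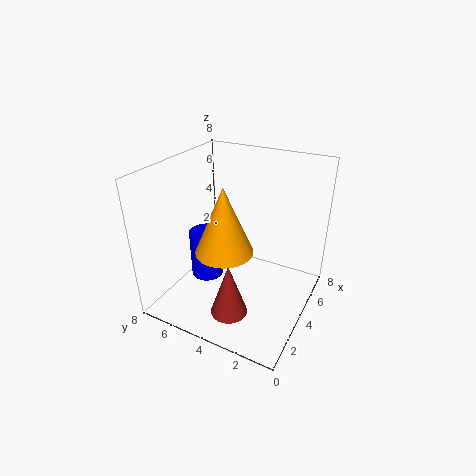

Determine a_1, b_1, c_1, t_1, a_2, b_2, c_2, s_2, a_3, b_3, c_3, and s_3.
a_1 = 2.5
b_1 = 4
c_1 = 4
t_1 = 3.5
a_2 = 2
b_2 = 3.5
c_2 = 0.5
s_2 = 1
a_3 = 4.5
b_3 = 6.5
c_3 = 0.5
s_3 = 1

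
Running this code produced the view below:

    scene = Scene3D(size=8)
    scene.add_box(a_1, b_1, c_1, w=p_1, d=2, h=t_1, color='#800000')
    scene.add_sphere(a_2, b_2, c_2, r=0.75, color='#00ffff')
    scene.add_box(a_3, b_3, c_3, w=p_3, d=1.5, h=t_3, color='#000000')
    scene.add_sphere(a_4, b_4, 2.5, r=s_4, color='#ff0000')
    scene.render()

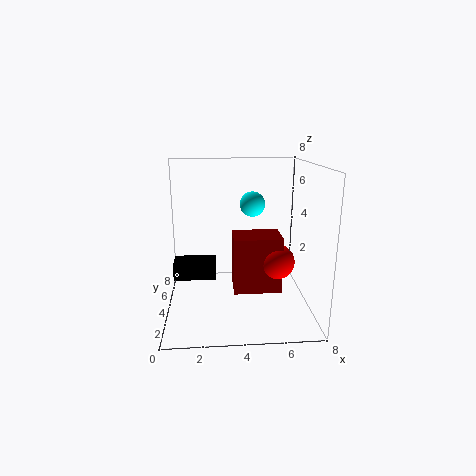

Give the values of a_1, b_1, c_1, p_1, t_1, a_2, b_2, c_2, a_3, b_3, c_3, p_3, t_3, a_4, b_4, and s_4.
a_1 = 3.75, b_1 = 3.5, c_1 = 0.75, p_1 = 2.75, t_1 = 3.25, a_2 = 5, b_2 = 5.75, c_2 = 5.5, a_3 = 0.25, b_3 = 4.5, c_3 = 1.25, p_3 = 2.5, t_3 = 1, a_4 = 6.25, b_4 = 4, s_4 = 1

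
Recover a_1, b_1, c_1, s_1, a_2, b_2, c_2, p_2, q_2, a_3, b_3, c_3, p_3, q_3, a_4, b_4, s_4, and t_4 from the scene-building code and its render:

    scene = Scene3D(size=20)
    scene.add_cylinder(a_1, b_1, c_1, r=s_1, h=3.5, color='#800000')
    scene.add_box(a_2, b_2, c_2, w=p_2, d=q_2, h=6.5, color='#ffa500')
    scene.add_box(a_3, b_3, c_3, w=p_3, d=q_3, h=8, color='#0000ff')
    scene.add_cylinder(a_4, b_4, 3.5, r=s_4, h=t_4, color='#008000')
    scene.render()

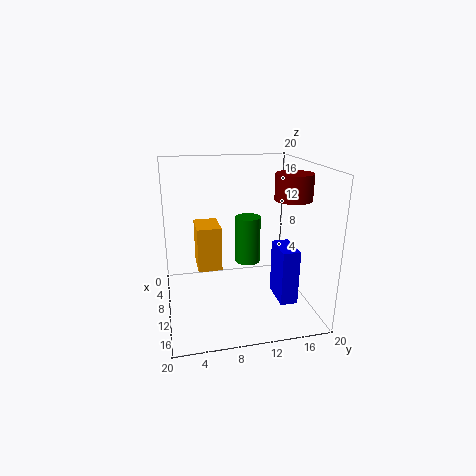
a_1 = 12
b_1 = 17
c_1 = 15.5
s_1 = 2.5
a_2 = 3.5
b_2 = 4.5
c_2 = 4.5
p_2 = 5
q_2 = 3.5
a_3 = 8.5
b_3 = 15.5
c_3 = 0.5
p_3 = 5
q_3 = 2.5
a_4 = 4
b_4 = 13
s_4 = 2
t_4 = 7.5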